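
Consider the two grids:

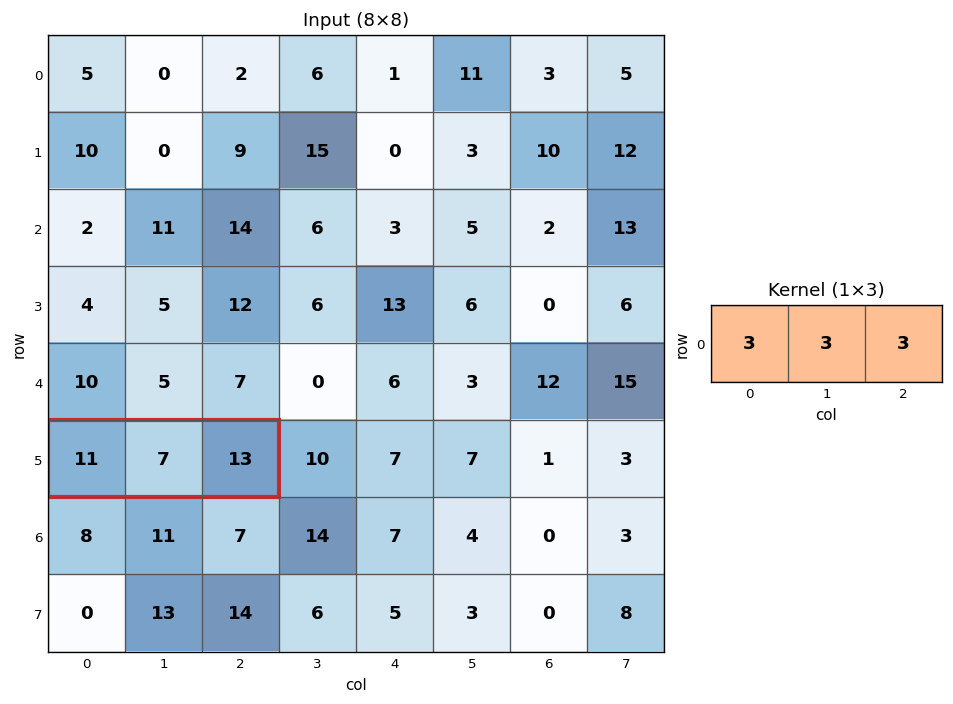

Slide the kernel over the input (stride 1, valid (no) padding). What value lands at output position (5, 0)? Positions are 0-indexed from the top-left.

The receptive field on the input at this output position is [11 7 13]. Elementwise product with the kernel and sum: 11·3 + 7·3 + 13·3.

93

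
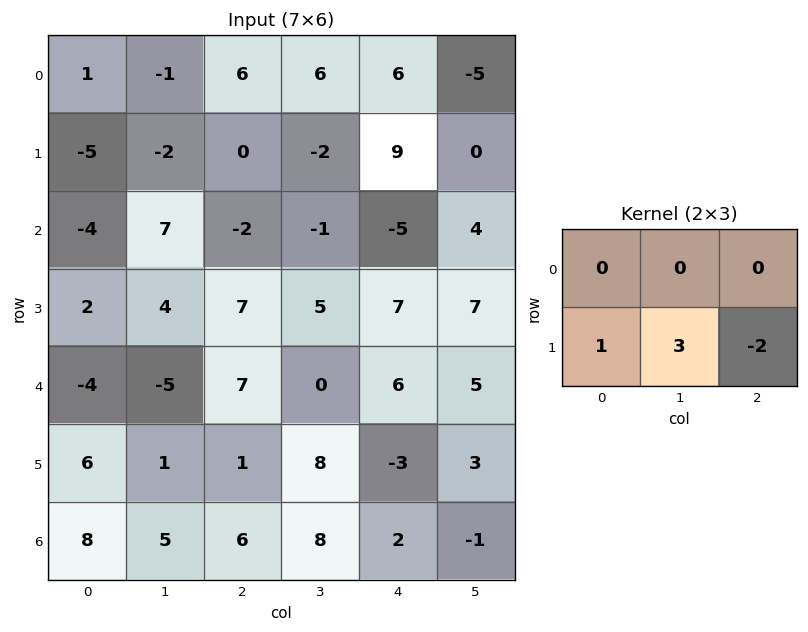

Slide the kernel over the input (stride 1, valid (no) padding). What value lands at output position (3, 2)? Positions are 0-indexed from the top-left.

The receptive field on the input at this output position is [7 5 7 / 7 0 6]. Elementwise product with the kernel and sum: 7·1 + 0·3 + 6·-2.

-5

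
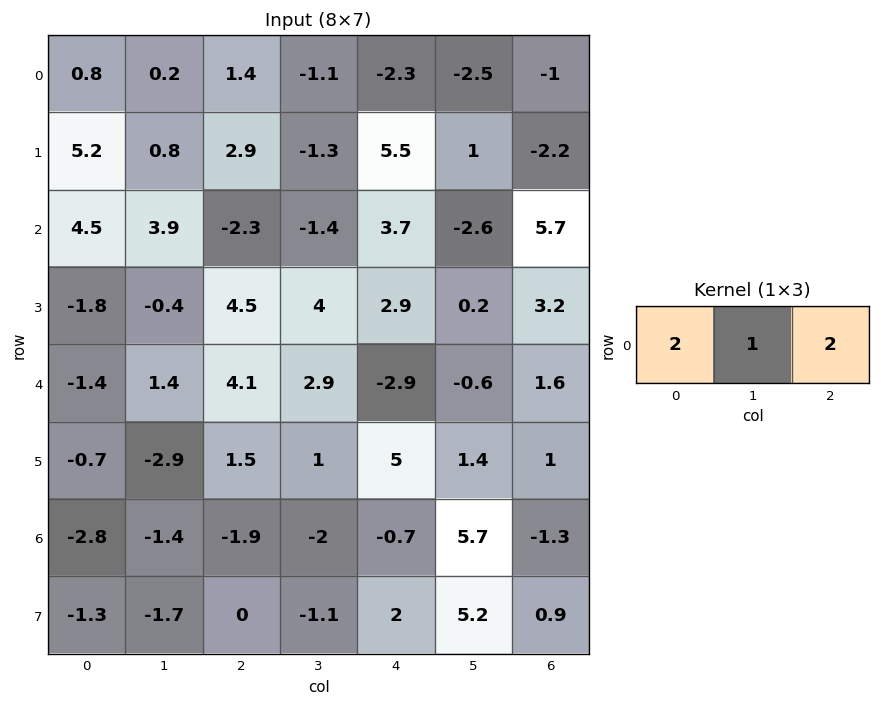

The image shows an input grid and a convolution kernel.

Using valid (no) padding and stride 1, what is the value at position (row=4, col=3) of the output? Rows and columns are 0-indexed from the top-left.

The receptive field on the input at this output position is [2.9 -2.9 -0.6]. Elementwise product with the kernel and sum: 2.9·2 + -2.9·1 + -0.6·2.

1.7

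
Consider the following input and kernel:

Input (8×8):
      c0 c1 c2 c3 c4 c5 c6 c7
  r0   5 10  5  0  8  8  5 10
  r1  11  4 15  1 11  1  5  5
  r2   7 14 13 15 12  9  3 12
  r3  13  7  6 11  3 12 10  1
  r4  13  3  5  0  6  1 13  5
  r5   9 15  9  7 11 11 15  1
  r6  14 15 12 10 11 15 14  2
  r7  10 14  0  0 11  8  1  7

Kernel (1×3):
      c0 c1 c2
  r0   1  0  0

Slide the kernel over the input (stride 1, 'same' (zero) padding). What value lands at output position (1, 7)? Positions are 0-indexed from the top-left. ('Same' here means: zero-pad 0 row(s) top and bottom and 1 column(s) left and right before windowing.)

The receptive field on the zero-padded input at this output position is [5 5 0]. Elementwise product with the kernel and sum: 5·1.

5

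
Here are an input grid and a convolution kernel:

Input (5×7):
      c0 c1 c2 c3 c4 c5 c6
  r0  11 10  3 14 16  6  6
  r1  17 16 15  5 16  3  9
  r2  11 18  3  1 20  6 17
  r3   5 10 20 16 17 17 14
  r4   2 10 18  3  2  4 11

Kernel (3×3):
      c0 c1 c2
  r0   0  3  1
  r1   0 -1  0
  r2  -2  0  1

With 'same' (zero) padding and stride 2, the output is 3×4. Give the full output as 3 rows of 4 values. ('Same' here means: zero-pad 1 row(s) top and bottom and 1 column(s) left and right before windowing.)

Output[0,0]: The receptive field on the zero-padded input at this output position is [0 0 0 / 0 11 10 / 0 17 16]. Elementwise product with the kernel and sum: 0·3 + 0·1 + 11·-1 + 0·-2 + 16·1.

5 -30 -23 -12
66 43 16 -24
23 58 66 31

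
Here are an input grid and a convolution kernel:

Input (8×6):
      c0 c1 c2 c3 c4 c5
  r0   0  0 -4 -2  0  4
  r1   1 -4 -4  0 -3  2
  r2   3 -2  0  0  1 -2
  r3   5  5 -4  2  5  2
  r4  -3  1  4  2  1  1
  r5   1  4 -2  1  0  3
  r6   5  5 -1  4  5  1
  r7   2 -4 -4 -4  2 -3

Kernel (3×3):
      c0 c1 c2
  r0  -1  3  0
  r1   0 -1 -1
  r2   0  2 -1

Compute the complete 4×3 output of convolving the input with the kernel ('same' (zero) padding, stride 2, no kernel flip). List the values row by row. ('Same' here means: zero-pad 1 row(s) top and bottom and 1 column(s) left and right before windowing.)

Output[0,0]: The receptive field on the zero-padded input at this output position is [0 0 0 / 0 0 0 / 0 1 -4]. Elementwise product with the kernel and sum: 0·-1 + 0·3 + 0·-1 + 0·-1 + 1·2 + -4·-1.

6 -2 -12
7 -18 0
15 -28 8
1 -17 0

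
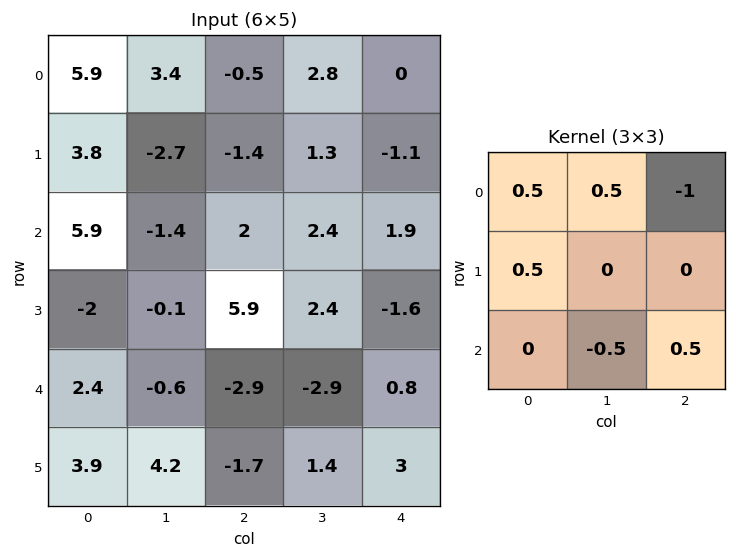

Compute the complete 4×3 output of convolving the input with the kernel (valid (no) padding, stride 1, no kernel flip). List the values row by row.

Output[0,0]: The receptive field on the input at this output position is [5.9 3.4 -0.5 / 3.8 -2.7 -1.4 / 5.9 -1.4 2]. Elementwise product with the kernel and sum: 5.9·0.5 + 3.4·0.5 + -0.5·-1 + 3.8·0.5 + -1.4·-0.5 + 2·0.5.

8.75 -2.5 0.2
7.9 -5.8 0.05
-1.9 -2.15 5.1
-8.7 1.75 5.1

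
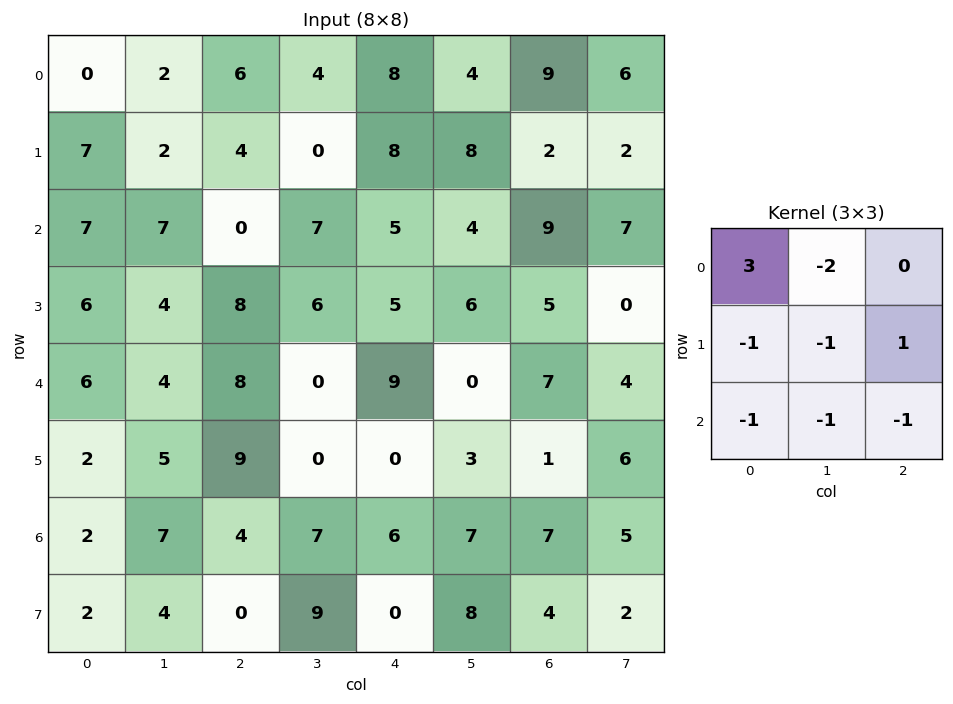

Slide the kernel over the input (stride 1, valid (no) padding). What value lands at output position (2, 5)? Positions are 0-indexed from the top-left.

-28

The receptive field on the input at this output position is [4 9 7 / 6 5 0 / 0 7 4]. Elementwise product with the kernel and sum: 4·3 + 9·-2 + 6·-1 + 5·-1 + 0·1 + 0·-1 + 7·-1 + 4·-1.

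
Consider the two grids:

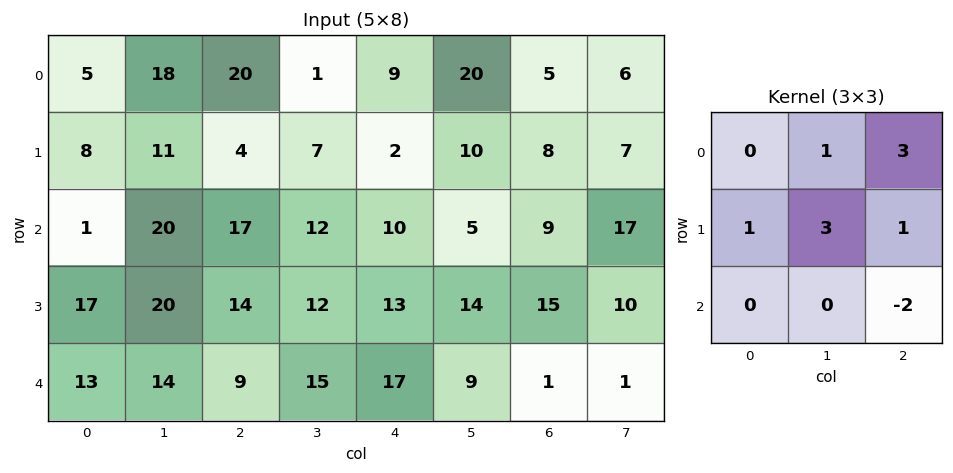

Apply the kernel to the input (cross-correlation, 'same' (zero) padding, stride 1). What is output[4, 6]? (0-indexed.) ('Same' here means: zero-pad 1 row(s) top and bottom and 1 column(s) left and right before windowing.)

58

The receptive field on the zero-padded input at this output position is [14 15 10 / 9 1 1 / 0 0 0]. Elementwise product with the kernel and sum: 15·1 + 10·3 + 9·1 + 1·3 + 1·1 + 0·-2.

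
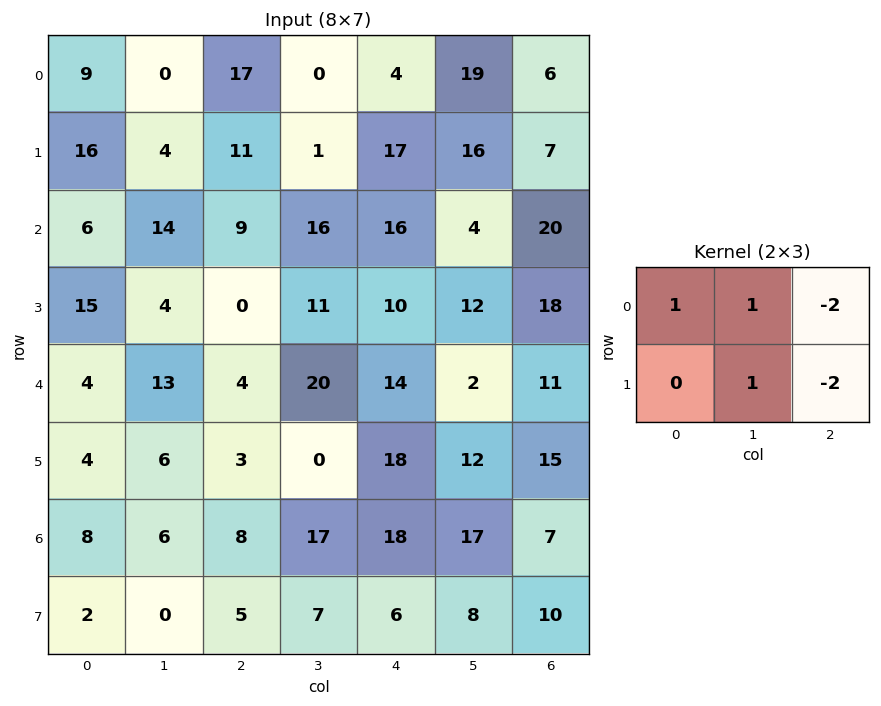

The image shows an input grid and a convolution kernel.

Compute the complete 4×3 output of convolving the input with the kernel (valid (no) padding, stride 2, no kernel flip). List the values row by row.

-43 -24 13
6 -16 -44
9 -40 -24
-12 -16 9

Output[0,0]: The receptive field on the input at this output position is [9 0 17 / 16 4 11]. Elementwise product with the kernel and sum: 9·1 + 0·1 + 17·-2 + 4·1 + 11·-2.
Output[0,1]: The receptive field on the input at this output position is [17 0 4 / 11 1 17]. Elementwise product with the kernel and sum: 17·1 + 0·1 + 4·-2 + 1·1 + 17·-2.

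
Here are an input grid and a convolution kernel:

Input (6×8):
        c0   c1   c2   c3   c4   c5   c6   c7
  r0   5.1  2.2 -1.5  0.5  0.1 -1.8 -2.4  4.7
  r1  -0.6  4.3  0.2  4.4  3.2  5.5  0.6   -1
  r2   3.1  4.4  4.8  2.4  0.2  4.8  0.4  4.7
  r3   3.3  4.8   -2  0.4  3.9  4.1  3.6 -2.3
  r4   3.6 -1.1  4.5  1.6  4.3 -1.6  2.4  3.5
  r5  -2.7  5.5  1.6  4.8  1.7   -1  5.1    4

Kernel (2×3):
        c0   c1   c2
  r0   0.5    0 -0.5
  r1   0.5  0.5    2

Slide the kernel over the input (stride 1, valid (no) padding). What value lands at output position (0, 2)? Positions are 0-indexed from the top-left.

The receptive field on the input at this output position is [-1.5 0.5 0.1 / 0.2 4.4 3.2]. Elementwise product with the kernel and sum: -1.5·0.5 + 0.1·-0.5 + 0.2·0.5 + 4.4·0.5 + 3.2·2.

7.9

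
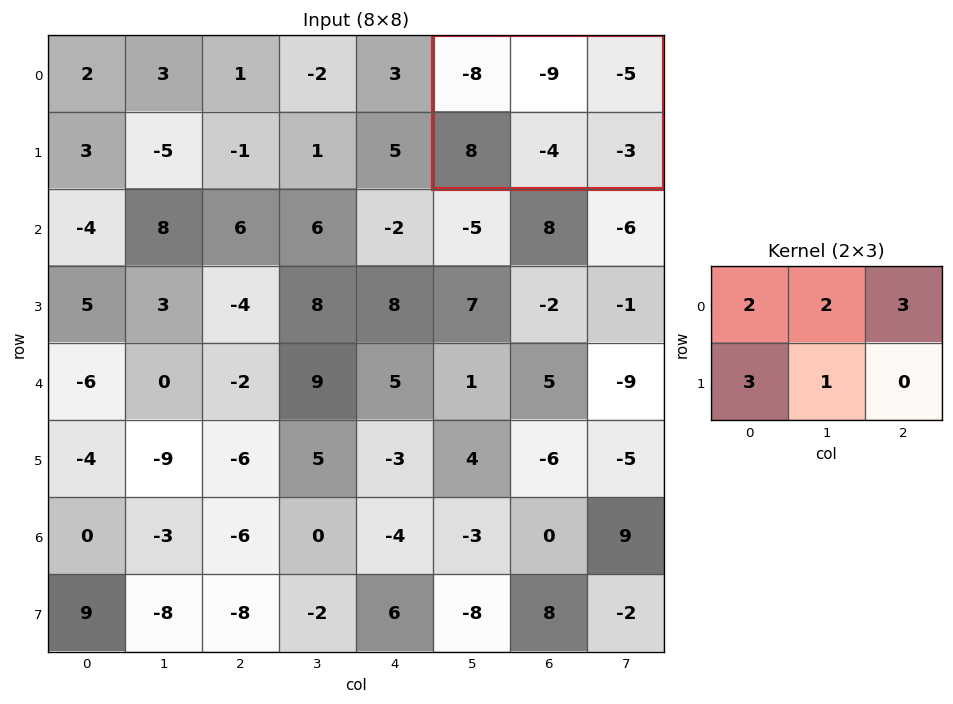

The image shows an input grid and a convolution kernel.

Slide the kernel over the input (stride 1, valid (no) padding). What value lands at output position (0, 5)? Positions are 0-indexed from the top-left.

The receptive field on the input at this output position is [-8 -9 -5 / 8 -4 -3]. Elementwise product with the kernel and sum: -8·2 + -9·2 + -5·3 + 8·3 + -4·1.

-29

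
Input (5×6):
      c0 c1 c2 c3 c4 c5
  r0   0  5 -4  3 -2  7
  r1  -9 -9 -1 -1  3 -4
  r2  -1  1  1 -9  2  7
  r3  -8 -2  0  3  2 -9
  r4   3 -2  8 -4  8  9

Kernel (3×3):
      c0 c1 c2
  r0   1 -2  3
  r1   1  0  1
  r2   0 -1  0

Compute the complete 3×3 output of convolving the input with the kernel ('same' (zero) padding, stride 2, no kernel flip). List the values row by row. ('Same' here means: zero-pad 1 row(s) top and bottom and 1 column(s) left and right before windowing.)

Output[0,0]: The receptive field on the zero-padded input at this output position is [0 0 0 / 0 0 5 / 0 -9 -9]. Elementwise product with the kernel and sum: 0·1 + 0·-2 + 0·3 + 0·1 + 5·1 + -9·-1.
Output[0,1]: The receptive field on the zero-padded input at this output position is [0 0 0 / 5 -4 3 / -9 -1 -1]. Elementwise product with the kernel and sum: 0·1 + 0·-2 + 0·3 + 5·1 + 3·1 + -1·-1.

14 9 7
0 -18 -23
8 1 -23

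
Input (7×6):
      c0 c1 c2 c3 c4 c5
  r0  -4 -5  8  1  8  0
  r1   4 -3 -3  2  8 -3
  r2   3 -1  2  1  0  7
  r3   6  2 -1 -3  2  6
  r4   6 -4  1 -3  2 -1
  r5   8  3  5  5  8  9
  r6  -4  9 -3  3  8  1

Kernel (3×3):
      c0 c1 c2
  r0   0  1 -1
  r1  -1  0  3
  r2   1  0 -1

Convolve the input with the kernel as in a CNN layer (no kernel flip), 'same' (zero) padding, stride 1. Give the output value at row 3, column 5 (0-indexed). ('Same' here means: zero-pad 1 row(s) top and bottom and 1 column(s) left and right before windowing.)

7

The receptive field on the zero-padded input at this output position is [0 7 0 / 2 6 0 / 2 -1 0]. Elementwise product with the kernel and sum: 7·1 + 0·-1 + 2·-1 + 0·3 + 2·1 + 0·-1.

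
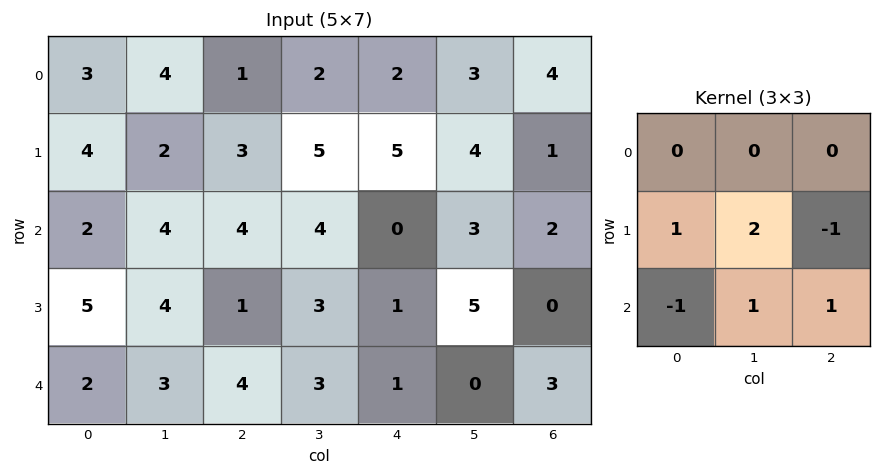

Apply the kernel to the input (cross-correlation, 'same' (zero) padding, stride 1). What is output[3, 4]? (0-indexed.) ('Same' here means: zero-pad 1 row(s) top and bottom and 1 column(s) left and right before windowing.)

-2

The receptive field on the zero-padded input at this output position is [4 0 3 / 3 1 5 / 3 1 0]. Elementwise product with the kernel and sum: 3·1 + 1·2 + 5·-1 + 3·-1 + 1·1 + 0·1.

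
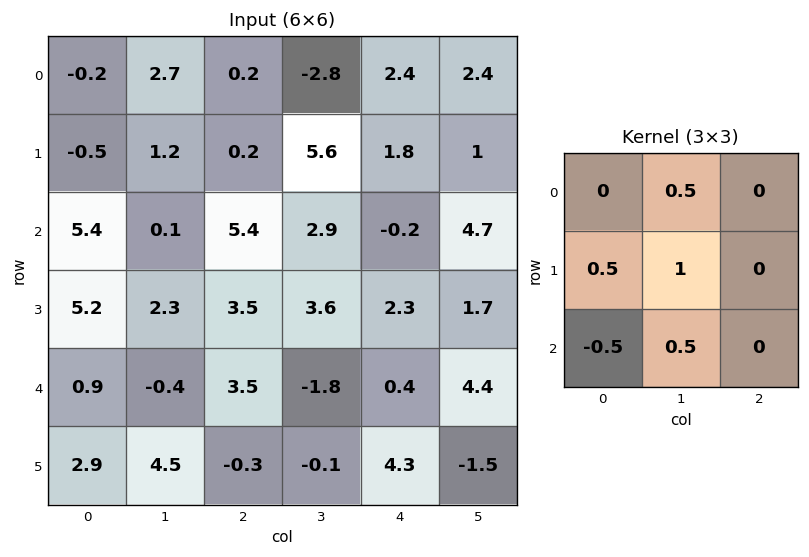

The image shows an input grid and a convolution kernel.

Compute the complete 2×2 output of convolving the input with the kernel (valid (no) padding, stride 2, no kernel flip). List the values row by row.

-0.35 3.05
4.3 4.15

Output[0,0]: The receptive field on the input at this output position is [-0.2 2.7 0.2 / -0.5 1.2 0.2 / 5.4 0.1 5.4]. Elementwise product with the kernel and sum: 2.7·0.5 + -0.5·0.5 + 1.2·1 + 5.4·-0.5 + 0.1·0.5.
Output[0,1]: The receptive field on the input at this output position is [0.2 -2.8 2.4 / 0.2 5.6 1.8 / 5.4 2.9 -0.2]. Elementwise product with the kernel and sum: -2.8·0.5 + 0.2·0.5 + 5.6·1 + 5.4·-0.5 + 2.9·0.5.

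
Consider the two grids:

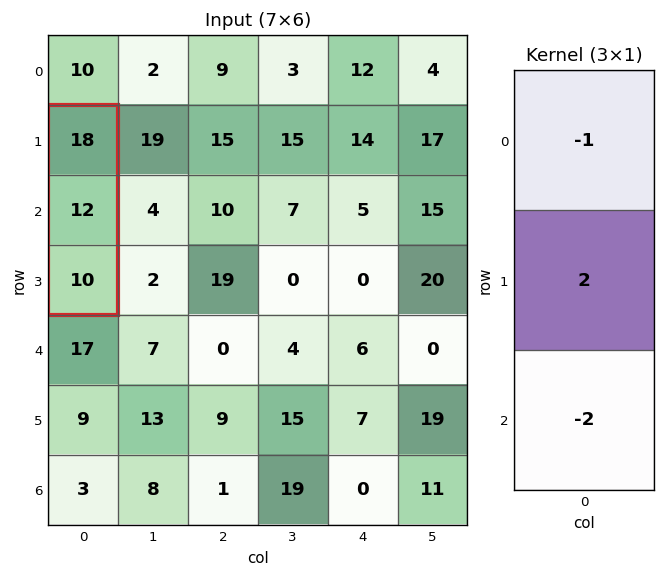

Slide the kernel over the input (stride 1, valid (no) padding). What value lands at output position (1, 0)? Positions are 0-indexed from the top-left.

-14

The receptive field on the input at this output position is [18 / 12 / 10]. Elementwise product with the kernel and sum: 18·-1 + 12·2 + 10·-2.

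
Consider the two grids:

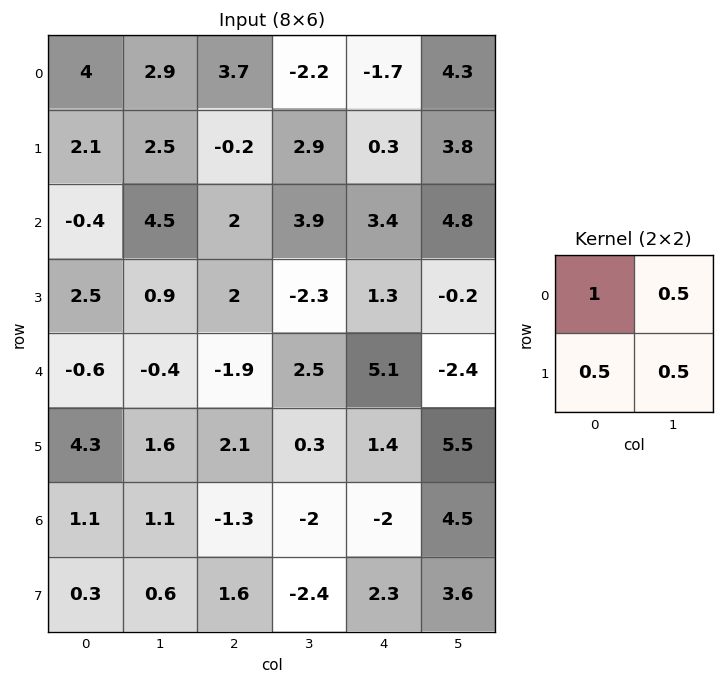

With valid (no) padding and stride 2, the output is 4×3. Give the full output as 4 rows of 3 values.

7.75 3.95 2.5
3.55 3.8 6.35
2.15 0.55 7.35
2.1 -2.7 3.2

Output[0,0]: The receptive field on the input at this output position is [4 2.9 / 2.1 2.5]. Elementwise product with the kernel and sum: 4·1 + 2.9·0.5 + 2.1·0.5 + 2.5·0.5.
Output[0,1]: The receptive field on the input at this output position is [3.7 -2.2 / -0.2 2.9]. Elementwise product with the kernel and sum: 3.7·1 + -2.2·0.5 + -0.2·0.5 + 2.9·0.5.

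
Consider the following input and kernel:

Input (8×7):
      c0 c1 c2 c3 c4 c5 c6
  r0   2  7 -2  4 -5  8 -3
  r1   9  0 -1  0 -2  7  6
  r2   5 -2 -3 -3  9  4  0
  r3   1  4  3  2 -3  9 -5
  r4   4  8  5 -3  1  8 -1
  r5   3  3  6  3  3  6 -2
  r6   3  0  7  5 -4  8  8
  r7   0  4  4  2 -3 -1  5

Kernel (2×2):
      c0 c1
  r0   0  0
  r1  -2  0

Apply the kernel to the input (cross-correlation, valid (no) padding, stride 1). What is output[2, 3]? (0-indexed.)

The receptive field on the input at this output position is [-3 9 / 2 -3]. Elementwise product with the kernel and sum: 2·-2.

-4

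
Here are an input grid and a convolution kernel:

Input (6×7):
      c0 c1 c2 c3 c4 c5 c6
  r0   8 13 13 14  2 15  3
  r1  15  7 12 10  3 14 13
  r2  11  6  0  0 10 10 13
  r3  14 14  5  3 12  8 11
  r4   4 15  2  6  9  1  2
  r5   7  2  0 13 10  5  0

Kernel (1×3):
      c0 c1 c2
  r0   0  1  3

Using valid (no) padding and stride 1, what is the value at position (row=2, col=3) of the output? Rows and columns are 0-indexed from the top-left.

The receptive field on the input at this output position is [0 10 10]. Elementwise product with the kernel and sum: 10·1 + 10·3.

40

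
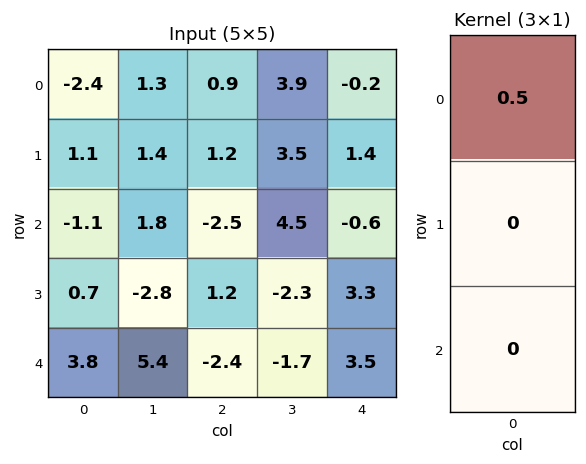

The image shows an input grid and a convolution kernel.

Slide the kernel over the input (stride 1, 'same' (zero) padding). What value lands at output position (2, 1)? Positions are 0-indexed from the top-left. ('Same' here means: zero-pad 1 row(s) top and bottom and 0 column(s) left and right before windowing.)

The receptive field on the zero-padded input at this output position is [1.4 / 1.8 / -2.8]. Elementwise product with the kernel and sum: 1.4·0.5.

0.7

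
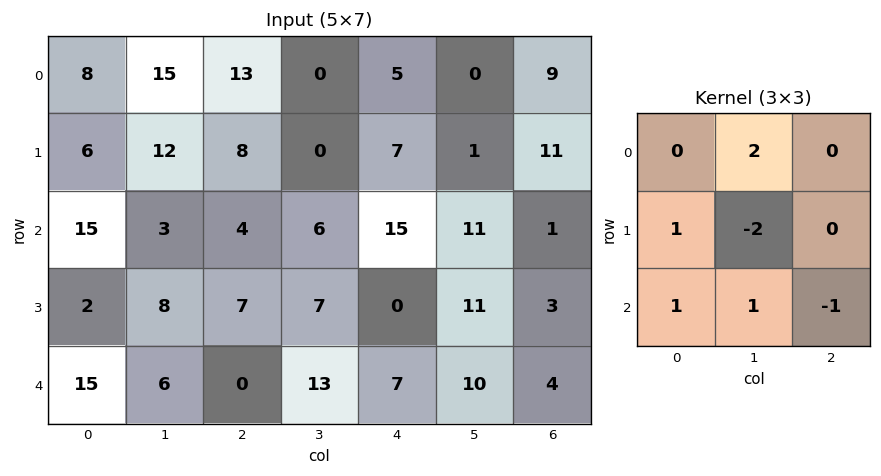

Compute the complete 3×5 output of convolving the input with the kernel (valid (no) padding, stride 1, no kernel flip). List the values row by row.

26 23 3 6 30
36 19 6 -14 3
13 -5 11 47 13

Output[0,0]: The receptive field on the input at this output position is [8 15 13 / 6 12 8 / 15 3 4]. Elementwise product with the kernel and sum: 15·2 + 6·1 + 12·-2 + 15·1 + 3·1 + 4·-1.
Output[0,1]: The receptive field on the input at this output position is [15 13 0 / 12 8 0 / 3 4 6]. Elementwise product with the kernel and sum: 13·2 + 12·1 + 8·-2 + 3·1 + 4·1 + 6·-1.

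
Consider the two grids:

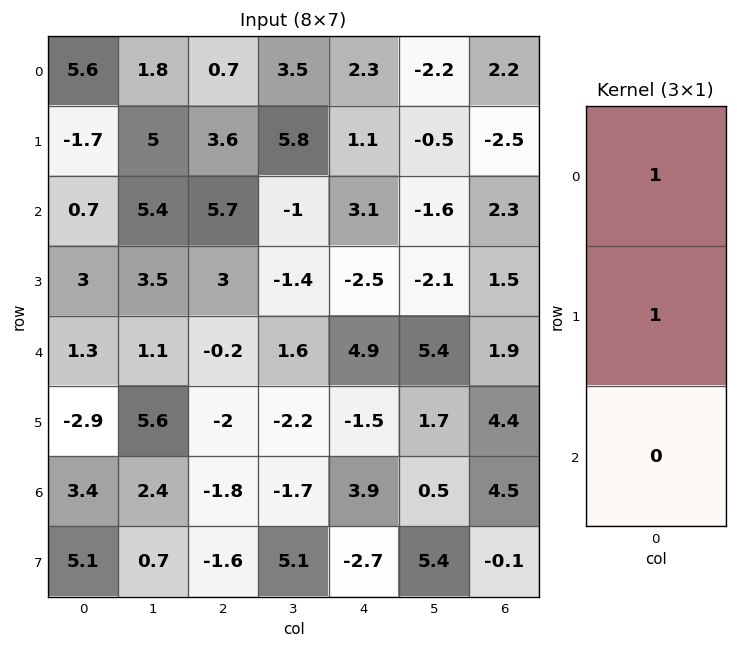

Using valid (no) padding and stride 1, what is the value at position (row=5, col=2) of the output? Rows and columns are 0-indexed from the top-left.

The receptive field on the input at this output position is [-2 / -1.8 / -1.6]. Elementwise product with the kernel and sum: -2·1 + -1.8·1.

-3.8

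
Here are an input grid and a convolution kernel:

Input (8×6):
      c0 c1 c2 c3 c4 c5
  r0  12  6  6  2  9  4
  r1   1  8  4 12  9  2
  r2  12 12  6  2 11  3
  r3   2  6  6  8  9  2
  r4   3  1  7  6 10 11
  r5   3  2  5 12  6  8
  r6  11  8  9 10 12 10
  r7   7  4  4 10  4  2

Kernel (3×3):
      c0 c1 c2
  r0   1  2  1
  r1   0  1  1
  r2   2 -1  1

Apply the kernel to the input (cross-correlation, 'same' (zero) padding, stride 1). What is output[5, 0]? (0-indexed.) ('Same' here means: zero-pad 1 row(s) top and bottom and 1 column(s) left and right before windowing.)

9

The receptive field on the zero-padded input at this output position is [0 3 1 / 0 3 2 / 0 11 8]. Elementwise product with the kernel and sum: 0·1 + 3·2 + 1·1 + 3·1 + 2·1 + 0·2 + 11·-1 + 8·1.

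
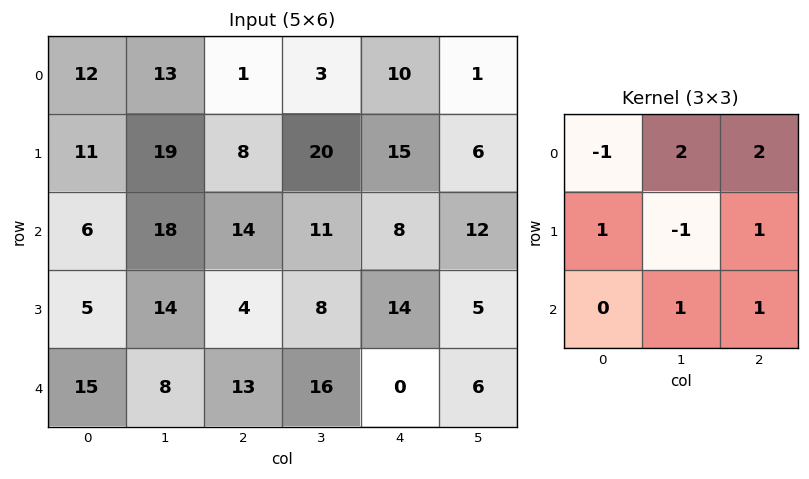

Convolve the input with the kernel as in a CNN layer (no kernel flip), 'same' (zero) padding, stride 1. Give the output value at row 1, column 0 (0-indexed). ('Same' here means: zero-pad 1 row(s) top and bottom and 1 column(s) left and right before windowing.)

82

The receptive field on the zero-padded input at this output position is [0 12 13 / 0 11 19 / 0 6 18]. Elementwise product with the kernel and sum: 0·-1 + 12·2 + 13·2 + 0·1 + 11·-1 + 19·1 + 6·1 + 18·1.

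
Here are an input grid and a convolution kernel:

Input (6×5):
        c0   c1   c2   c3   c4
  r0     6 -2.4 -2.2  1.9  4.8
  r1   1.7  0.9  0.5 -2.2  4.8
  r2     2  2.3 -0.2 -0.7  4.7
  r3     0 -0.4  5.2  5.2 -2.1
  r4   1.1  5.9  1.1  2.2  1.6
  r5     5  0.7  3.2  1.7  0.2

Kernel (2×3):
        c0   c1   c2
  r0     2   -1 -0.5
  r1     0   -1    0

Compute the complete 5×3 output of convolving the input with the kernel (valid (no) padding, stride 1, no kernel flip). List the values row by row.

Output[0,0]: The receptive field on the input at this output position is [6 -2.4 -2.2 / 1.7 0.9 0.5]. Elementwise product with the kernel and sum: 6·2 + -2.4·-1 + -2.2·-0.5 + 0.9·-1.

14.6 -4.05 -6.5
-0.05 2.6 1.5
2.2 -0.05 -7.25
-8.1 -9.7 4.05
-4.95 6.4 -2.5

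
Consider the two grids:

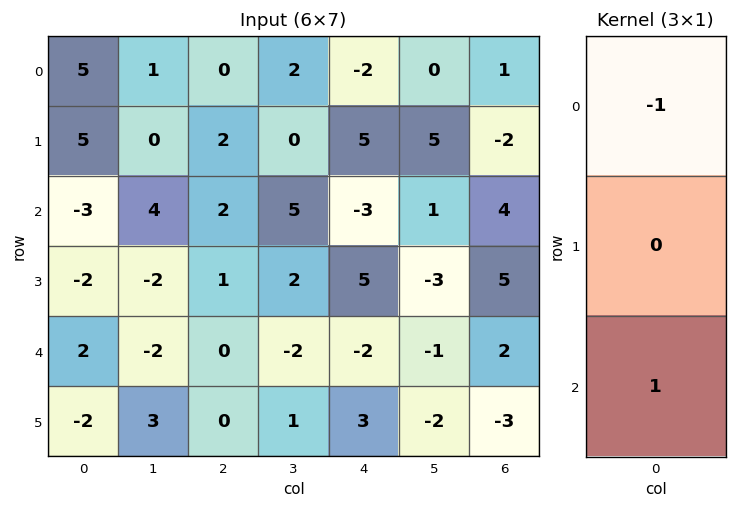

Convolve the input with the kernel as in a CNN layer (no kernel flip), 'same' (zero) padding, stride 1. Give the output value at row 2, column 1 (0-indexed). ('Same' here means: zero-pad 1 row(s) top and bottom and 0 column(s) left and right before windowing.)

The receptive field on the zero-padded input at this output position is [0 / 4 / -2]. Elementwise product with the kernel and sum: 0·-1 + -2·1.

-2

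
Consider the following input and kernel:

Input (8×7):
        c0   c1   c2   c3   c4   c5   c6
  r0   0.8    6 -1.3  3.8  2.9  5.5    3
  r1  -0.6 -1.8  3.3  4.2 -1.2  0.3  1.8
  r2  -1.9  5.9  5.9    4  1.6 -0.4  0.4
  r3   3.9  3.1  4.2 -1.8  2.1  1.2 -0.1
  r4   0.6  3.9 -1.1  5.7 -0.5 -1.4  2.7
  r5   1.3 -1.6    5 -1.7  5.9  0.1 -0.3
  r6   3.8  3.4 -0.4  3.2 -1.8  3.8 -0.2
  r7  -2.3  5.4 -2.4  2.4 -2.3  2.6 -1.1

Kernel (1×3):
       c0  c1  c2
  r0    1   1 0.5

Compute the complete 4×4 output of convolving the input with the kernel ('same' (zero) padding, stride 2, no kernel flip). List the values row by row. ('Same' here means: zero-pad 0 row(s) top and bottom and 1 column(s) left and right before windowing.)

3.8 6.6 9.45 8.5
1.05 13.8 5.4 0
2.55 5.65 4.5 1.3
5.5 4.6 3.3 3.6

Output[0,0]: The receptive field on the zero-padded input at this output position is [0 0.8 6]. Elementwise product with the kernel and sum: 0·1 + 0.8·1 + 6·0.5.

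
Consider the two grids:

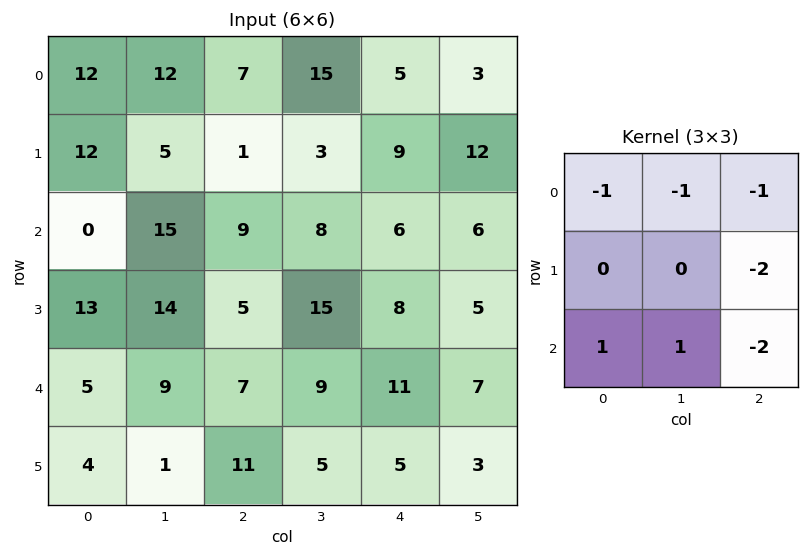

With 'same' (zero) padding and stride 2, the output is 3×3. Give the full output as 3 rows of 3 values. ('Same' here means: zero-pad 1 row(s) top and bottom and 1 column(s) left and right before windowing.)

Output[0,0]: The receptive field on the zero-padded input at this output position is [0 0 0 / 0 12 12 / 0 12 5]. Elementwise product with the kernel and sum: 0·-1 + 0·-1 + 0·-1 + 12·-2 + 0·1 + 12·1 + 5·-2.
Output[0,1]: The receptive field on the zero-padded input at this output position is [0 0 0 / 12 7 15 / 5 1 3]. Elementwise product with the kernel and sum: 0·-1 + 0·-1 + 0·-1 + 15·-2 + 5·1 + 1·1 + 3·-2.

-22 -30 -18
-62 -36 -23
-43 -50 -38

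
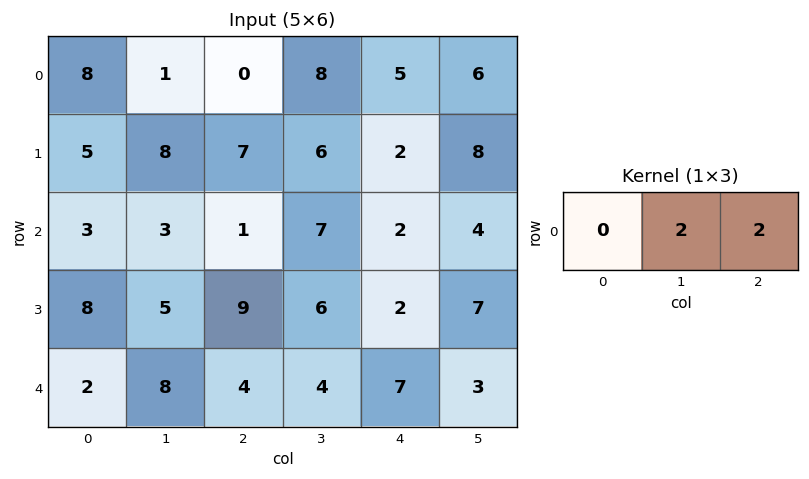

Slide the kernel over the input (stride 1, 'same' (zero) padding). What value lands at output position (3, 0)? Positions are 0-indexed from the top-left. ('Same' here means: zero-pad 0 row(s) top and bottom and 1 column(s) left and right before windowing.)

The receptive field on the zero-padded input at this output position is [0 8 5]. Elementwise product with the kernel and sum: 8·2 + 5·2.

26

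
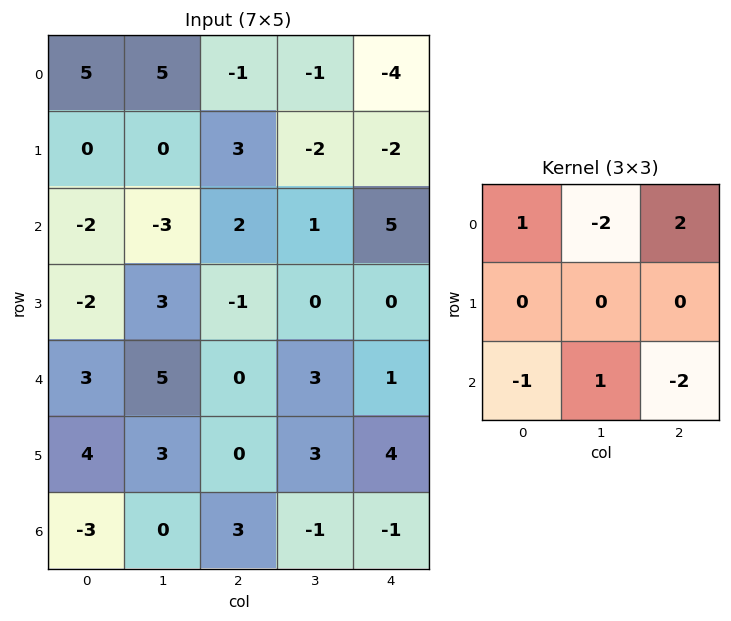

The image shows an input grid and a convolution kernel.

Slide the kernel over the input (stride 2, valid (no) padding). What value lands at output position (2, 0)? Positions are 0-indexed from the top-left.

-10

The receptive field on the input at this output position is [3 5 0 / 4 3 0 / -3 0 3]. Elementwise product with the kernel and sum: 3·1 + 5·-2 + 0·2 + -3·-1 + 0·1 + 3·-2.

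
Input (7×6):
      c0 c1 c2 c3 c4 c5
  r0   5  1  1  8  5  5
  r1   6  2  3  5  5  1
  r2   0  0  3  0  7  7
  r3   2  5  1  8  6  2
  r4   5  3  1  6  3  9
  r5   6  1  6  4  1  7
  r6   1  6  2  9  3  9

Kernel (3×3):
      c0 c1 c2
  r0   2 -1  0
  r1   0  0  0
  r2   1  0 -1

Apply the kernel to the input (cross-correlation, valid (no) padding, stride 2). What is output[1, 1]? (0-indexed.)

The receptive field on the input at this output position is [3 0 7 / 1 8 6 / 1 6 3]. Elementwise product with the kernel and sum: 3·2 + 0·-1 + 1·1 + 3·-1.

4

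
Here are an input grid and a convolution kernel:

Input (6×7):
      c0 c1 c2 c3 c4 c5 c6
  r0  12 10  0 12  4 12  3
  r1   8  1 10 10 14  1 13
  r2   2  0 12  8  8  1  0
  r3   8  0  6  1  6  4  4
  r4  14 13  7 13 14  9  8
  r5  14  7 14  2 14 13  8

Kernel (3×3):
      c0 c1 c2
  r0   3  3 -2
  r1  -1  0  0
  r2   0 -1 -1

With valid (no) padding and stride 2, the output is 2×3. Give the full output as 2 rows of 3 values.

Output[0,0]: The receptive field on the input at this output position is [12 10 0 / 8 1 10 / 2 0 12]. Elementwise product with the kernel and sum: 12·3 + 10·3 + 0·-2 + 8·-1 + 0·-1 + 12·-1.

46 2 27
-46 11 4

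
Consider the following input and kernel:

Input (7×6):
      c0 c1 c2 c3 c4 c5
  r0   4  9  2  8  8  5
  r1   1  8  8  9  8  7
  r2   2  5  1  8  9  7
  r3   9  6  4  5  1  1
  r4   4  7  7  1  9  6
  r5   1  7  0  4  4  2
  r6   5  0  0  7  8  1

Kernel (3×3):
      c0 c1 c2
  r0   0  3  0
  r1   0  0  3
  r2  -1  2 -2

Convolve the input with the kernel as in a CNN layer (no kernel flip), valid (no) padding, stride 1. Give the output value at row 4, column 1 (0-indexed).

The receptive field on the input at this output position is [7 7 1 / 7 0 4 / 0 0 7]. Elementwise product with the kernel and sum: 7·3 + 4·3 + 0·-1 + 0·2 + 7·-2.

19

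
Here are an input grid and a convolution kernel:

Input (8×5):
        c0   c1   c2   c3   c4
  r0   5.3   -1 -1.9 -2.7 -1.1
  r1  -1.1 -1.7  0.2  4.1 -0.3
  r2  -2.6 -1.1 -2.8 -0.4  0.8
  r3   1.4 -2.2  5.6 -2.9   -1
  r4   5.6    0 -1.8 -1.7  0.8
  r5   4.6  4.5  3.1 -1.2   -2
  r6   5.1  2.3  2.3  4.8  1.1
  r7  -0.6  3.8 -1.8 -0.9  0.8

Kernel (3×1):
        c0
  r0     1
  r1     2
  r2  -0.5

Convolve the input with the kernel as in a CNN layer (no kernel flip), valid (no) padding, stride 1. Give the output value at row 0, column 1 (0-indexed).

The receptive field on the input at this output position is [-1 / -1.7 / -1.1]. Elementwise product with the kernel and sum: -1·1 + -1.7·2 + -1.1·-0.5.

-3.85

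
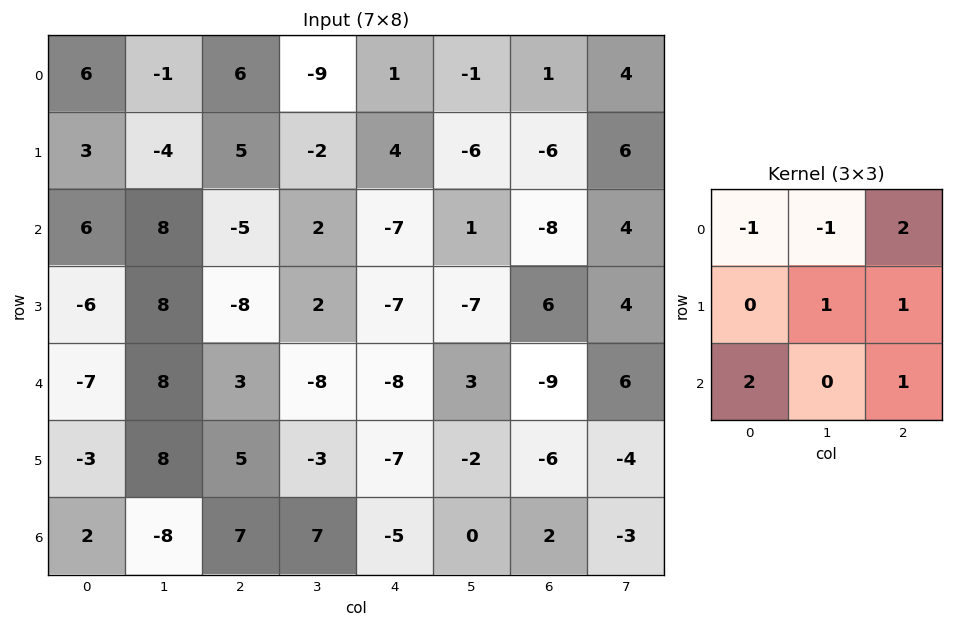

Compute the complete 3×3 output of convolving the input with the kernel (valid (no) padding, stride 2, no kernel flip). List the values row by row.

15 -10 -32
-35 -18 -36
29 -12 -29

Output[0,0]: The receptive field on the input at this output position is [6 -1 6 / 3 -4 5 / 6 8 -5]. Elementwise product with the kernel and sum: 6·-1 + -1·-1 + 6·2 + -4·1 + 5·1 + 6·2 + -5·1.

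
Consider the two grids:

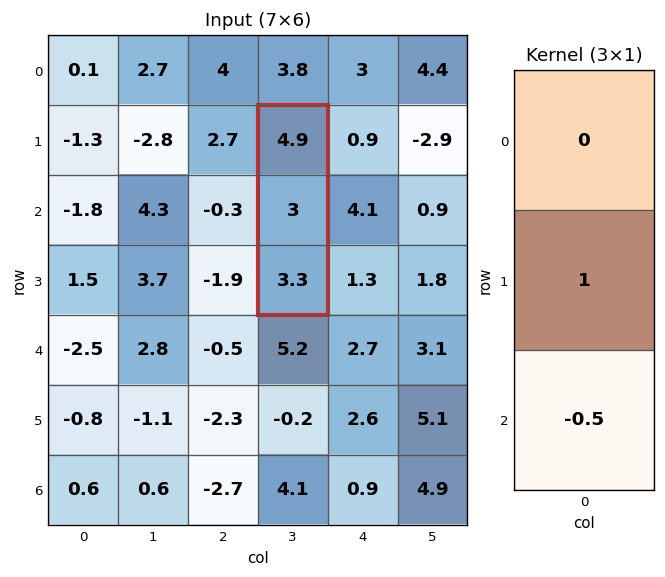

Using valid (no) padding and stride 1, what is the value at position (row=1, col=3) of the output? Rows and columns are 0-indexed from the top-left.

The receptive field on the input at this output position is [4.9 / 3 / 3.3]. Elementwise product with the kernel and sum: 3·1 + 3.3·-0.5.

1.35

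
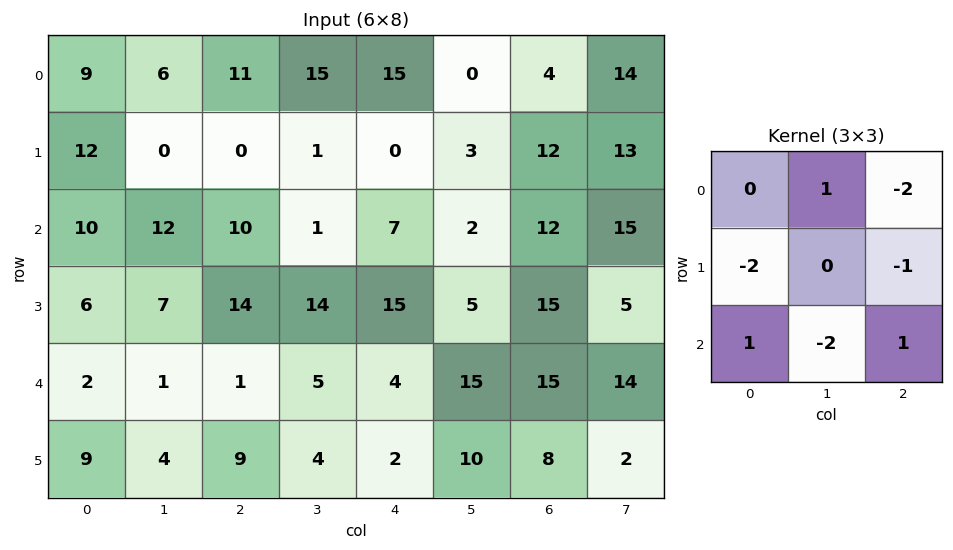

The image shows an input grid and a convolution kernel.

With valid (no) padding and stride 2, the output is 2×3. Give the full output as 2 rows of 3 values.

-44 0 -5
-33 -61 -78

Output[0,0]: The receptive field on the input at this output position is [9 6 11 / 12 0 0 / 10 12 10]. Elementwise product with the kernel and sum: 6·1 + 11·-2 + 12·-2 + 0·-1 + 10·1 + 12·-2 + 10·1.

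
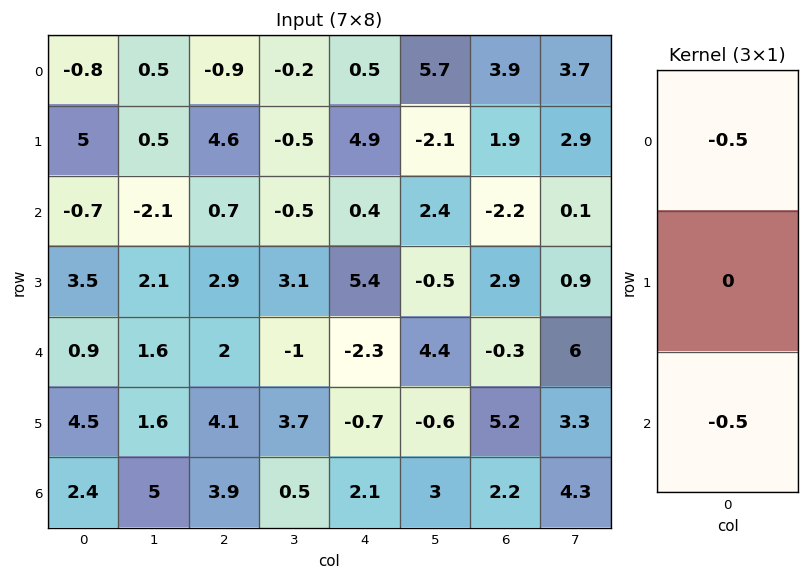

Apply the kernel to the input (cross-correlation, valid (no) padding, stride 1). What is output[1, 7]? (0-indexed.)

-1.9

The receptive field on the input at this output position is [2.9 / 0.1 / 0.9]. Elementwise product with the kernel and sum: 2.9·-0.5 + 0.9·-0.5.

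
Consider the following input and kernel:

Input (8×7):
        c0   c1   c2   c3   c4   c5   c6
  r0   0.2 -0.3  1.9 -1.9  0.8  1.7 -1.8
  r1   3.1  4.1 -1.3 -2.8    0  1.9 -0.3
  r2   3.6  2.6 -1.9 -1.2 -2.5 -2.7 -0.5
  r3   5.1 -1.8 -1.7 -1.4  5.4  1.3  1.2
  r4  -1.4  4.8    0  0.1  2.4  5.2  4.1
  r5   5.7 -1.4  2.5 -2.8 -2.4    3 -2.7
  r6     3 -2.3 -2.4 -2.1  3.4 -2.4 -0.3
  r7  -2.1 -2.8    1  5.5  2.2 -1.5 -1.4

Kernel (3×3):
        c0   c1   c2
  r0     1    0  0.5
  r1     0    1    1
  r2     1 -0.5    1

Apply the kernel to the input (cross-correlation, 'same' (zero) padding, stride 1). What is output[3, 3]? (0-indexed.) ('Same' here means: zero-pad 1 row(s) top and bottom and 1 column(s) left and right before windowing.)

The receptive field on the zero-padded input at this output position is [-1.9 -1.2 -2.5 / -1.7 -1.4 5.4 / 0 0.1 2.4]. Elementwise product with the kernel and sum: -1.9·1 + -2.5·0.5 + -1.4·1 + 5.4·1 + 0·1 + 0.1·-0.5 + 2.4·1.

3.2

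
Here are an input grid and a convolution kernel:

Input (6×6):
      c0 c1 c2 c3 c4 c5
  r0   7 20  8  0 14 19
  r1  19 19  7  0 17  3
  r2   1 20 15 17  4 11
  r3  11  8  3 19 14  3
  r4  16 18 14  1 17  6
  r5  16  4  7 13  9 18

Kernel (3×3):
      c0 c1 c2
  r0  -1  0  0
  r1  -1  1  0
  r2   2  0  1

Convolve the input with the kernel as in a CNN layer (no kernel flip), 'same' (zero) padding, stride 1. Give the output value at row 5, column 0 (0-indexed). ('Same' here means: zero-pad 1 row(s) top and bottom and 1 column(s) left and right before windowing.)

16

The receptive field on the zero-padded input at this output position is [0 16 18 / 0 16 4 / 0 0 0]. Elementwise product with the kernel and sum: 0·-1 + 0·-1 + 16·1 + 0·2 + 0·1.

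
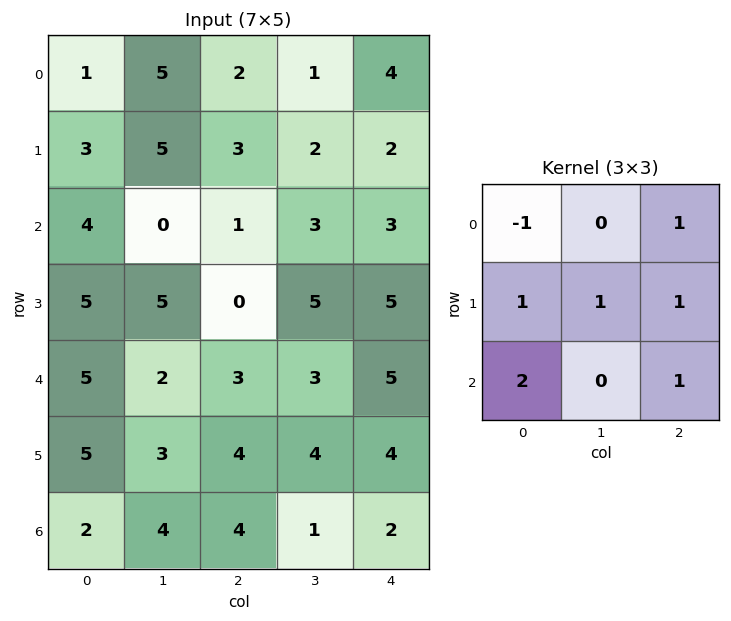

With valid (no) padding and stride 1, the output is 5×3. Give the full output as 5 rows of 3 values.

Output[0,0]: The receptive field on the input at this output position is [1 5 2 / 3 5 3 / 4 0 1]. Elementwise product with the kernel and sum: 1·-1 + 2·1 + 3·1 + 5·1 + 3·1 + 4·2 + 1·1.
Output[0,1]: The receptive field on the input at this output position is [5 2 1 / 5 3 2 / 0 1 3]. Elementwise product with the kernel and sum: 5·-1 + 1·1 + 5·1 + 3·1 + 2·1 + 0·2 + 3·1.

21 9 14
15 16 11
20 20 23
19 18 28
18 21 24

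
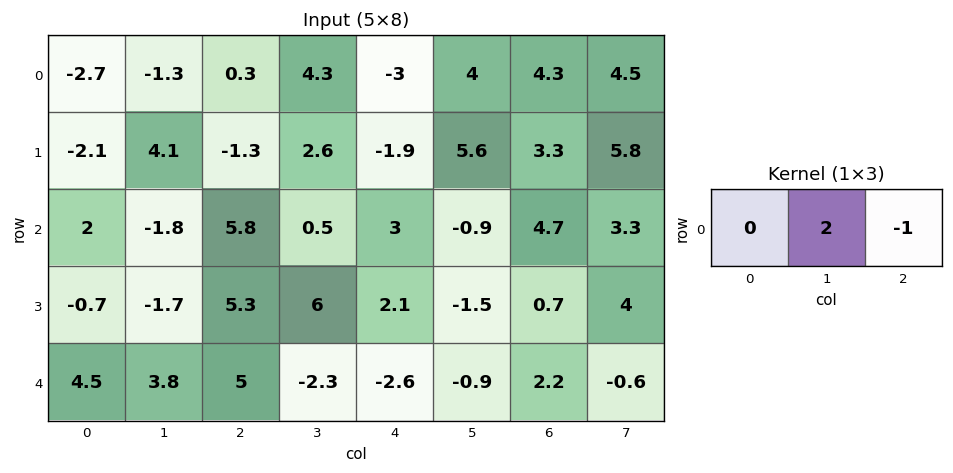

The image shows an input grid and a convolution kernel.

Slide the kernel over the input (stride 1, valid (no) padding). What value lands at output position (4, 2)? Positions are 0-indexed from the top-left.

-2

The receptive field on the input at this output position is [5 -2.3 -2.6]. Elementwise product with the kernel and sum: -2.3·2 + -2.6·-1.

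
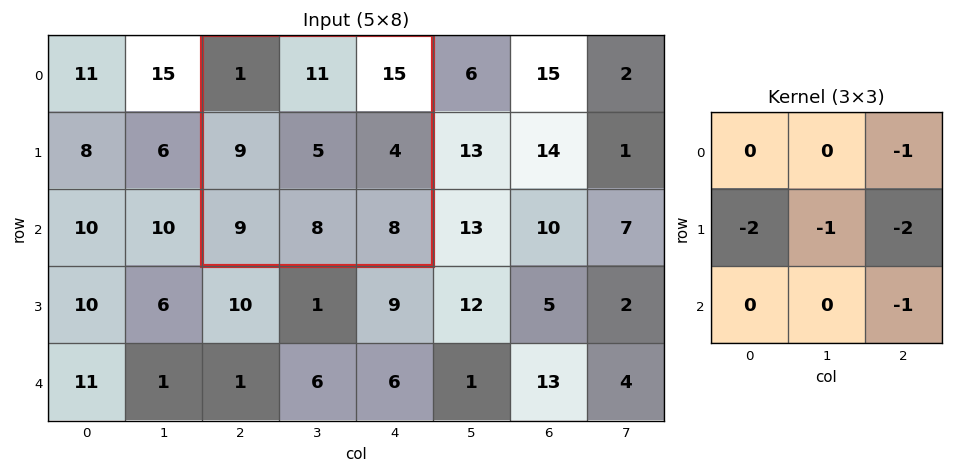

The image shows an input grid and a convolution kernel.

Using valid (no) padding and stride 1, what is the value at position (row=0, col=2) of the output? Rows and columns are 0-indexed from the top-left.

-54

The receptive field on the input at this output position is [1 11 15 / 9 5 4 / 9 8 8]. Elementwise product with the kernel and sum: 15·-1 + 9·-2 + 5·-1 + 4·-2 + 8·-1.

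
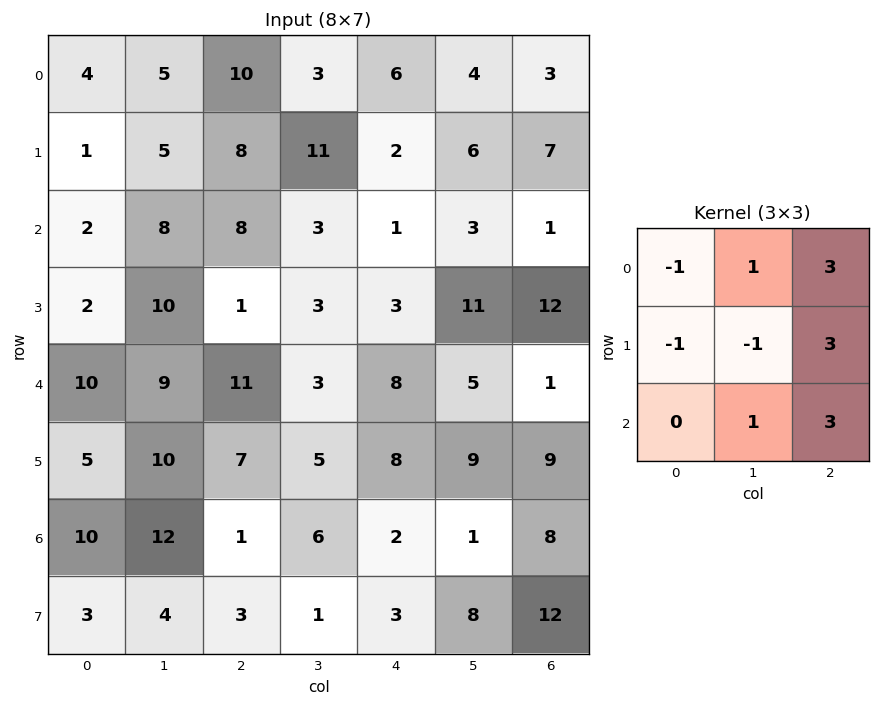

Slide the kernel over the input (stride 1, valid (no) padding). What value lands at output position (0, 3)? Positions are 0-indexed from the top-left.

The receptive field on the input at this output position is [3 6 4 / 11 2 6 / 3 1 3]. Elementwise product with the kernel and sum: 3·-1 + 6·1 + 4·3 + 11·-1 + 2·-1 + 6·3 + 1·1 + 3·3.

30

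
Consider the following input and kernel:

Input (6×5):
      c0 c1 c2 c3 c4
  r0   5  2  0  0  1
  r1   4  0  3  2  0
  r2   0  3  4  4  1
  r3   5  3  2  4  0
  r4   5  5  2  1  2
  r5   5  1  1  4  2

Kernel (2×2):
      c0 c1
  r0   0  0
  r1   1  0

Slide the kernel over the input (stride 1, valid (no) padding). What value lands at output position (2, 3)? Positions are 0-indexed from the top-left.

The receptive field on the input at this output position is [4 1 / 4 0]. Elementwise product with the kernel and sum: 4·1.

4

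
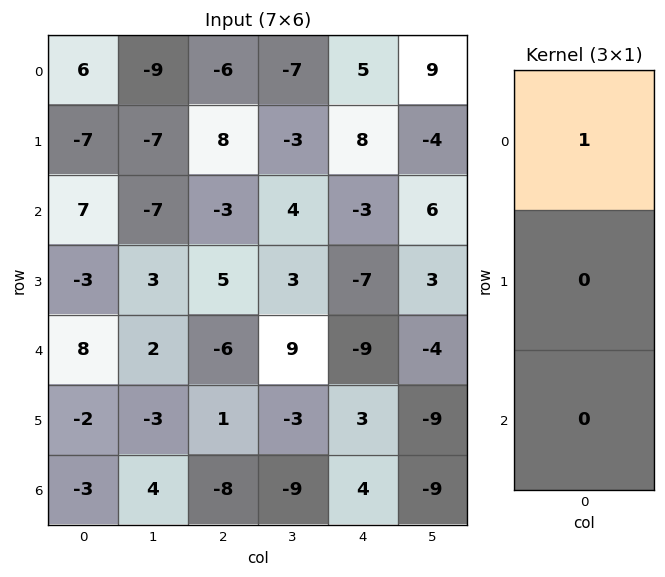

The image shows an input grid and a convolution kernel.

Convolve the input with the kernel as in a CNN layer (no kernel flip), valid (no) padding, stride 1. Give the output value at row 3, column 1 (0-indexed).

3

The receptive field on the input at this output position is [3 / 2 / -3]. Elementwise product with the kernel and sum: 3·1.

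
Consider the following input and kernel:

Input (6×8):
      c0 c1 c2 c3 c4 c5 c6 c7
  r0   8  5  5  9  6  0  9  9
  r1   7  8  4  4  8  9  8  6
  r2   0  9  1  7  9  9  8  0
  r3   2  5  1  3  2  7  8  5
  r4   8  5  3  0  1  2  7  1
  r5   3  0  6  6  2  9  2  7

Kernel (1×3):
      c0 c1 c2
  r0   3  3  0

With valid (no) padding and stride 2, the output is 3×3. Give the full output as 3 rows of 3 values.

Output[0,0]: The receptive field on the input at this output position is [8 5 5]. Elementwise product with the kernel and sum: 8·3 + 5·3.
Output[0,1]: The receptive field on the input at this output position is [5 9 6]. Elementwise product with the kernel and sum: 5·3 + 9·3.

39 42 18
27 24 54
39 9 9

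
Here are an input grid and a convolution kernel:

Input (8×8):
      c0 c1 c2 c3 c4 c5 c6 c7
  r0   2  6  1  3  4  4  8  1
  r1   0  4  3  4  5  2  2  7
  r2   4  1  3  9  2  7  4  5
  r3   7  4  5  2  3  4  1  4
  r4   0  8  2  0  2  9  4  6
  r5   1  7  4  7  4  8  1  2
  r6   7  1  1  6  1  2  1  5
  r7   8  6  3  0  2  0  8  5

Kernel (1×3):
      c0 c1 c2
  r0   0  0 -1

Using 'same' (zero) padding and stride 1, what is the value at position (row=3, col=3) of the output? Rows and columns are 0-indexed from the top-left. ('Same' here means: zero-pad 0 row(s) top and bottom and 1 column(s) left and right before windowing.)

The receptive field on the zero-padded input at this output position is [5 2 3]. Elementwise product with the kernel and sum: 3·-1.

-3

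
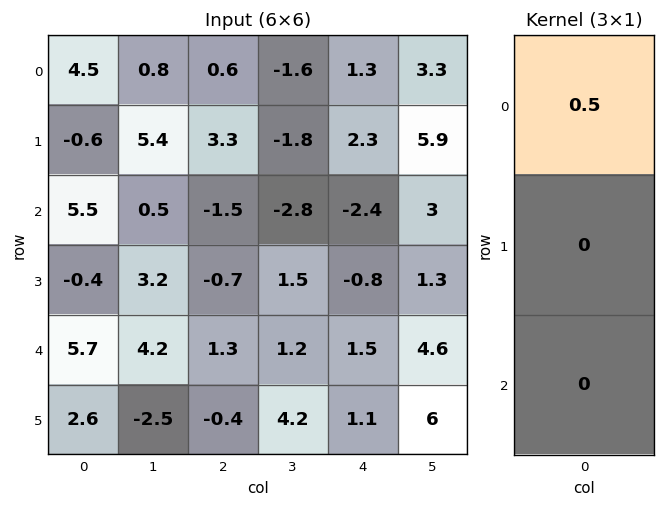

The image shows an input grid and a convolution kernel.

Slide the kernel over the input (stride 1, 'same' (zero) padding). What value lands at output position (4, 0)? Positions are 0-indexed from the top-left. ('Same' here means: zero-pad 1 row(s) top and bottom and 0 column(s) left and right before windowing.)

The receptive field on the zero-padded input at this output position is [-0.4 / 5.7 / 2.6]. Elementwise product with the kernel and sum: -0.4·0.5.

-0.2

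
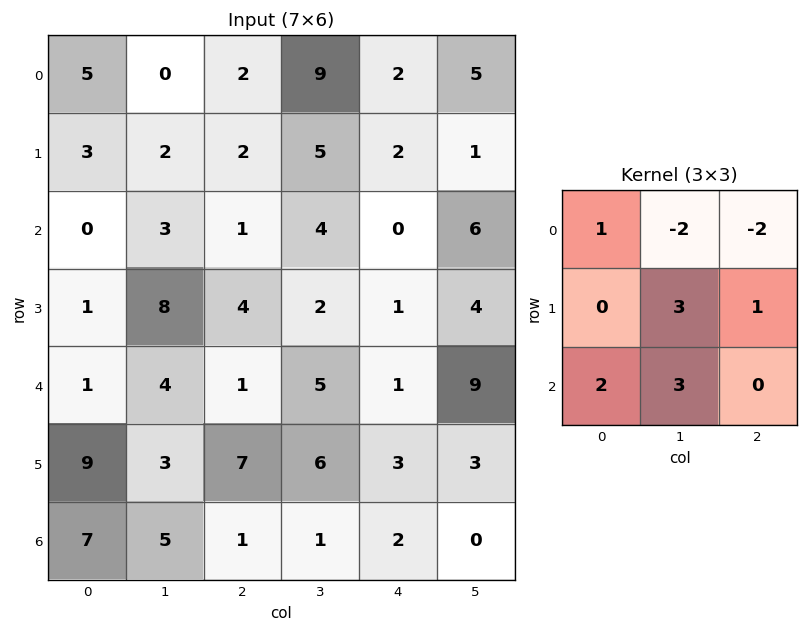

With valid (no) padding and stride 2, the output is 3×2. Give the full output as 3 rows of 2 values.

Output[0,0]: The receptive field on the input at this output position is [5 0 2 / 3 2 2 / 0 3 1]. Elementwise product with the kernel and sum: 5·1 + 0·-2 + 2·-2 + 2·3 + 2·1 + 0·2 + 3·3.

18 11
34 17
36 15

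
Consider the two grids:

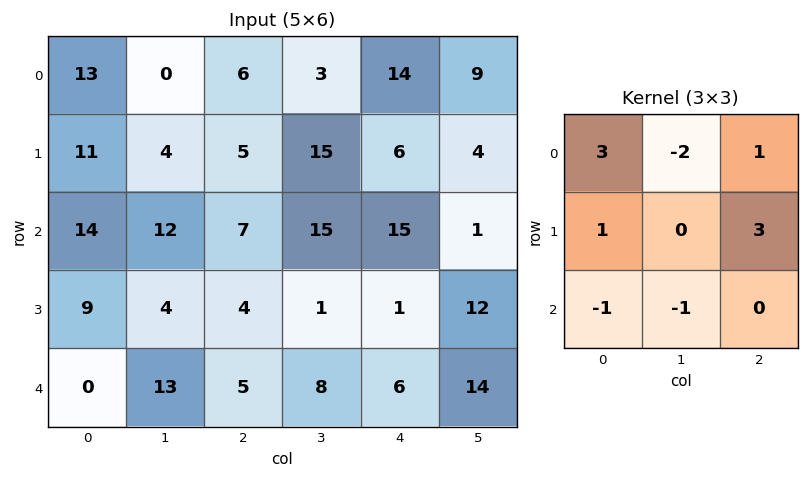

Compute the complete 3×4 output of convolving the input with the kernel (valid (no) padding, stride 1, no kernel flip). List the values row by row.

Output[0,0]: The receptive field on the input at this output position is [13 0 6 / 11 4 5 / 14 12 7]. Elementwise product with the kernel and sum: 13·3 + 0·-2 + 6·1 + 11·1 + 5·3 + 14·-1 + 12·-1.
Output[0,1]: The receptive field on the input at this output position is [0 6 3 / 4 5 15 / 12 7 15]. Elementwise product with the kernel and sum: 0·3 + 6·-2 + 3·1 + 4·1 + 15·3 + 12·-1 + 7·-1.

45 21 27 -13
52 66 38 53
33 26 0 39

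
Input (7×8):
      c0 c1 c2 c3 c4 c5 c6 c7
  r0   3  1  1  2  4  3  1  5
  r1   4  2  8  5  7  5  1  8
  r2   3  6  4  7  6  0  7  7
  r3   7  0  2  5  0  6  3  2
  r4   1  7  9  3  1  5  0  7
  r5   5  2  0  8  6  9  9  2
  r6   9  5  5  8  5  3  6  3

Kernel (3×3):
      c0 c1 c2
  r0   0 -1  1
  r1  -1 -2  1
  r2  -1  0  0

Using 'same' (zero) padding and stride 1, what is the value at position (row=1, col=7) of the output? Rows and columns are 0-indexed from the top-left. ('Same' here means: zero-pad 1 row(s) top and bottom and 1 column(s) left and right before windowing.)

The receptive field on the zero-padded input at this output position is [1 5 0 / 1 8 0 / 7 7 0]. Elementwise product with the kernel and sum: 5·-1 + 0·1 + 1·-1 + 8·-2 + 0·1 + 7·-1.

-29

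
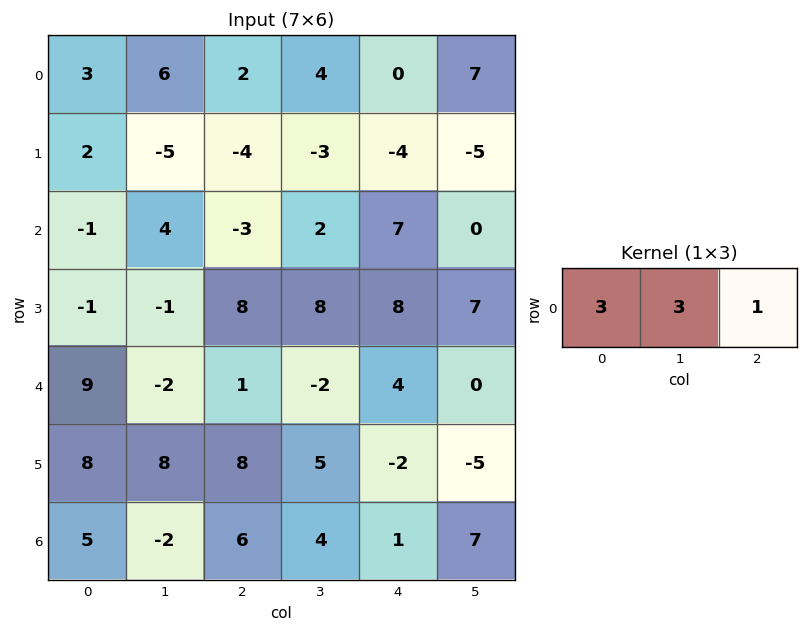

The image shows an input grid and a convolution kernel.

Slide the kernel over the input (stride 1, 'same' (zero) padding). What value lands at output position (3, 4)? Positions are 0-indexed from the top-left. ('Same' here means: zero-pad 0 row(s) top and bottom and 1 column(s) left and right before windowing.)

The receptive field on the zero-padded input at this output position is [8 8 7]. Elementwise product with the kernel and sum: 8·3 + 8·3 + 7·1.

55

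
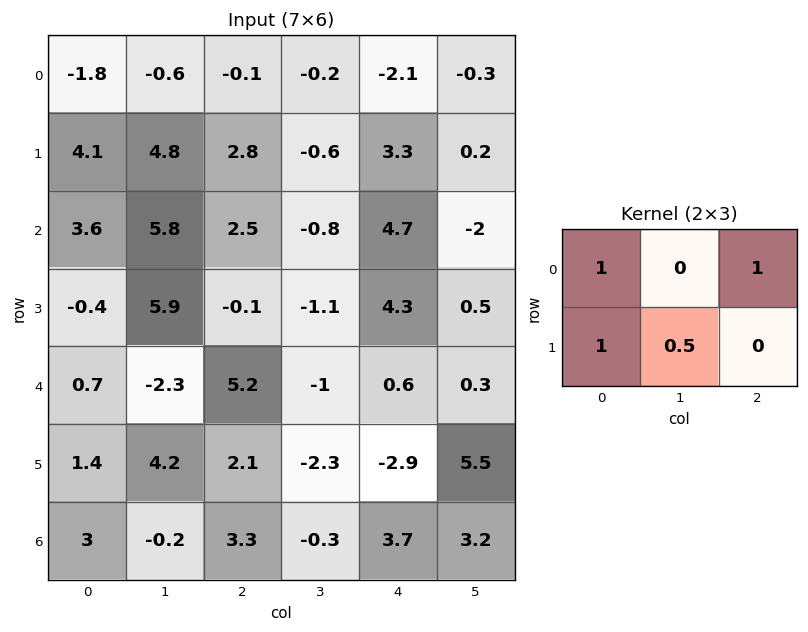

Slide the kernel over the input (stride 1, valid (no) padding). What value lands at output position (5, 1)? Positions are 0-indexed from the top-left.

3.35

The receptive field on the input at this output position is [4.2 2.1 -2.3 / -0.2 3.3 -0.3]. Elementwise product with the kernel and sum: 4.2·1 + -2.3·1 + -0.2·1 + 3.3·0.5.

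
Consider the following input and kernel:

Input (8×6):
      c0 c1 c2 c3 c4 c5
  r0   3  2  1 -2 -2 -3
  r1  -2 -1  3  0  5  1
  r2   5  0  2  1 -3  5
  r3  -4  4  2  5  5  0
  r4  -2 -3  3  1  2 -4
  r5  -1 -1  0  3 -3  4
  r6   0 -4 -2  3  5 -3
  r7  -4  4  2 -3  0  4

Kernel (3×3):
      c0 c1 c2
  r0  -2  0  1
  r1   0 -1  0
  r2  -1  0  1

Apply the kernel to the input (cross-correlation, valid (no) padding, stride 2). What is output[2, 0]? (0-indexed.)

The receptive field on the input at this output position is [-2 -3 3 / -1 -1 0 / 0 -4 -2]. Elementwise product with the kernel and sum: -2·-2 + 3·1 + -1·-1 + 0·-1 + -2·1.

6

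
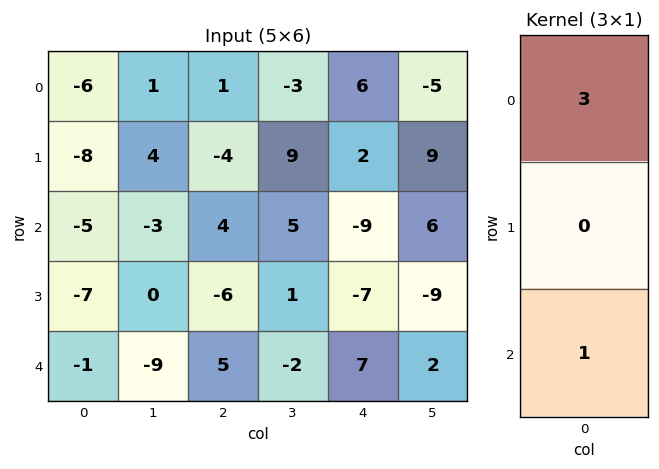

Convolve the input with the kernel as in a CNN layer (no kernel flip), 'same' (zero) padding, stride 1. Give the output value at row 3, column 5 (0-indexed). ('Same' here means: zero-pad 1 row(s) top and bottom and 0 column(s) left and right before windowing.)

The receptive field on the zero-padded input at this output position is [6 / -9 / 2]. Elementwise product with the kernel and sum: 6·3 + 2·1.

20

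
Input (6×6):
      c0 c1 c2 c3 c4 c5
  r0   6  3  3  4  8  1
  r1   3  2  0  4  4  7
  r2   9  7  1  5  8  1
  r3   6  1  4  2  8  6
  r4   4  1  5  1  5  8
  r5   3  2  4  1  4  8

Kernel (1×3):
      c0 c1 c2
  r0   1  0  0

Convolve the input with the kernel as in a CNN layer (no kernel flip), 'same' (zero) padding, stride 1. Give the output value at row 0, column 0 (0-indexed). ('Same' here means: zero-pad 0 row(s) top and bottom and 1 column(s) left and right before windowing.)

The receptive field on the zero-padded input at this output position is [0 6 3]. Elementwise product with the kernel and sum: 0·1.

0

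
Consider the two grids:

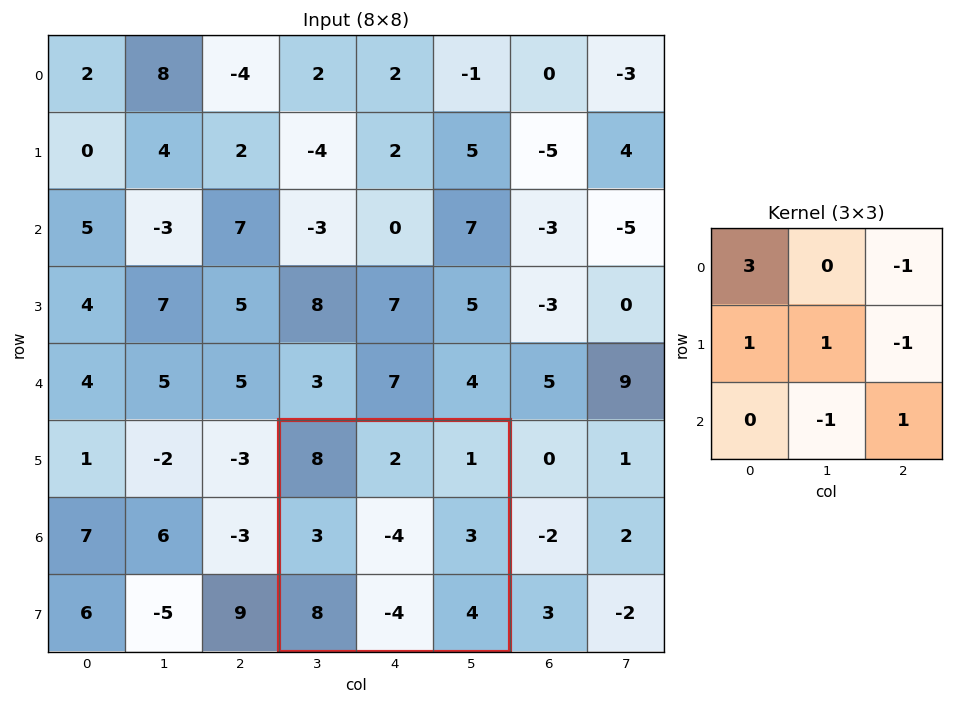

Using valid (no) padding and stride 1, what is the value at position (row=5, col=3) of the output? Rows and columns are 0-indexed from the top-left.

27

The receptive field on the input at this output position is [8 2 1 / 3 -4 3 / 8 -4 4]. Elementwise product with the kernel and sum: 8·3 + 1·-1 + 3·1 + -4·1 + 3·-1 + -4·-1 + 4·1.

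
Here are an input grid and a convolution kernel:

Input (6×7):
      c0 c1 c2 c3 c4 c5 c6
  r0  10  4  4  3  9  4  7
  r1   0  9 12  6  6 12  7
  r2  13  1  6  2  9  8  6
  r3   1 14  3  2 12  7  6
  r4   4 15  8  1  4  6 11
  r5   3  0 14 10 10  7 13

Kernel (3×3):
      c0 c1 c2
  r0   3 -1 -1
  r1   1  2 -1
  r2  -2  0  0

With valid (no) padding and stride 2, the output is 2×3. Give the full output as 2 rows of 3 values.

2 6 21
50 -14 25

Output[0,0]: The receptive field on the input at this output position is [10 4 4 / 0 9 12 / 13 1 6]. Elementwise product with the kernel and sum: 10·3 + 4·-1 + 4·-1 + 0·1 + 9·2 + 12·-1 + 13·-2.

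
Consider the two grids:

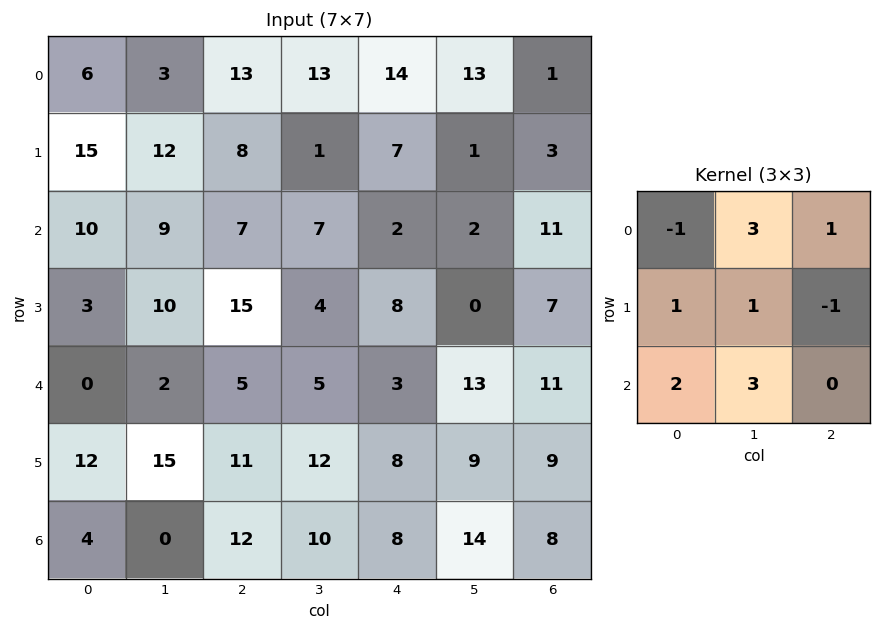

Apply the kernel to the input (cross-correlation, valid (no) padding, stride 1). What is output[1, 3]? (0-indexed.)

60

The receptive field on the input at this output position is [1 7 1 / 7 2 2 / 4 8 0]. Elementwise product with the kernel and sum: 1·-1 + 7·3 + 1·1 + 7·1 + 2·1 + 2·-1 + 4·2 + 8·3.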